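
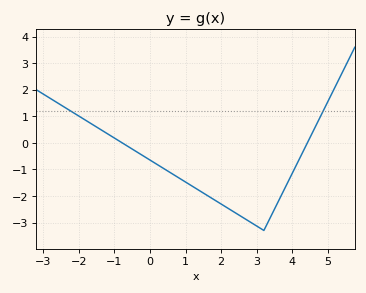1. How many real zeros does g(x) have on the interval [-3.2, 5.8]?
2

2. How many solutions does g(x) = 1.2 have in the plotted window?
2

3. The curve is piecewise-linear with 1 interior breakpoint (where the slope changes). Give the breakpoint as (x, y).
(3.2, -3.3)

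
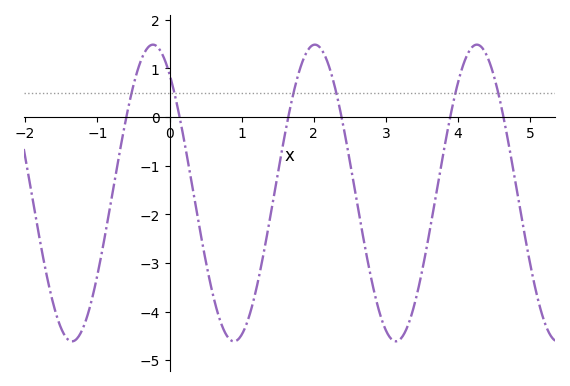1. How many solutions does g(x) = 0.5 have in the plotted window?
6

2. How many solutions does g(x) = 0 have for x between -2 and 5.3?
6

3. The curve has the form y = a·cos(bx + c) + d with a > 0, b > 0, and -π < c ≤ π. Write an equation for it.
y = 3.05cos(2.8x + 0.642) - 1.56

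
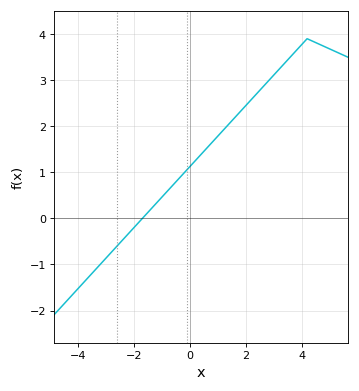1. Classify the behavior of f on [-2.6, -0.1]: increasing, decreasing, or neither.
increasing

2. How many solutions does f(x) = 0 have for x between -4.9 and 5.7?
1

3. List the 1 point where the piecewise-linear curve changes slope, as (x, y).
(4.2, 3.9)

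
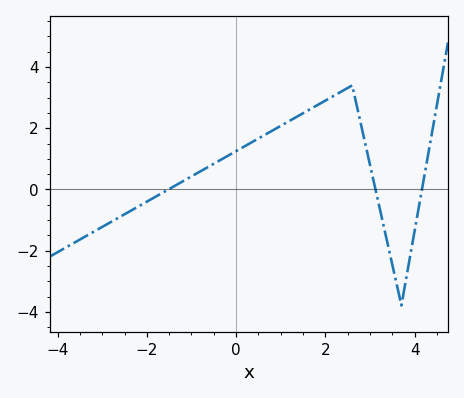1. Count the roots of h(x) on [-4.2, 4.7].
3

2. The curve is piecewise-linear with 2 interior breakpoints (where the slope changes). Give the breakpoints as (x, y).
(2.6, 3.4); (3.7, -3.8)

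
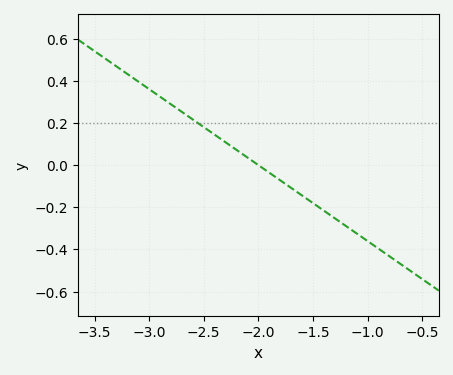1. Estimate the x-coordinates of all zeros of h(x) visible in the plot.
-2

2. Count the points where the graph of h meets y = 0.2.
1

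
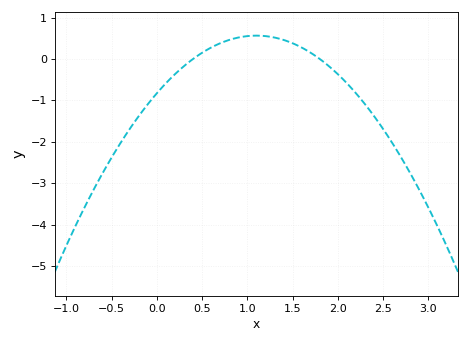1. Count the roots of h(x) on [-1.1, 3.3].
2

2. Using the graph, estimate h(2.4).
-1.4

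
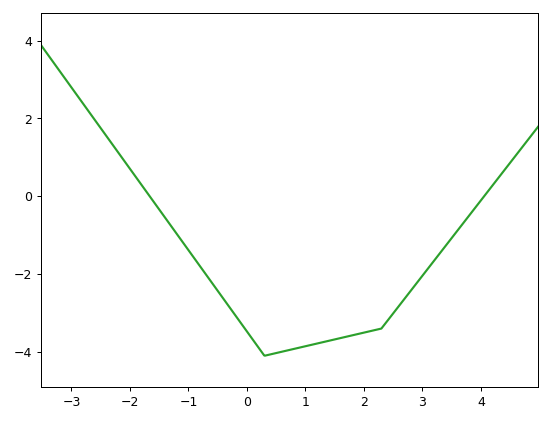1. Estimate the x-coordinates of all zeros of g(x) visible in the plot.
-1.6, 4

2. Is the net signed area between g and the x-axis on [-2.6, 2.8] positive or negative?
negative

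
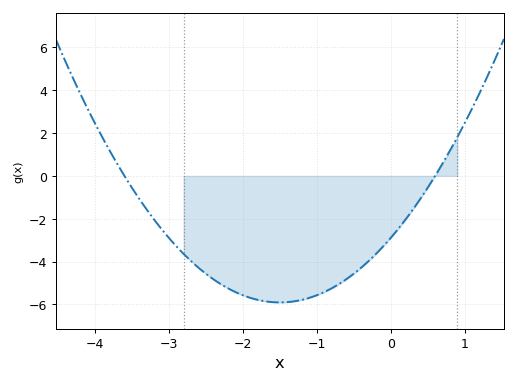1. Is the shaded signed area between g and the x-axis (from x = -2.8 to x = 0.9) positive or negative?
negative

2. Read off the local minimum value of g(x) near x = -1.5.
-6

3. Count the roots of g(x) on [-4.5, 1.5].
2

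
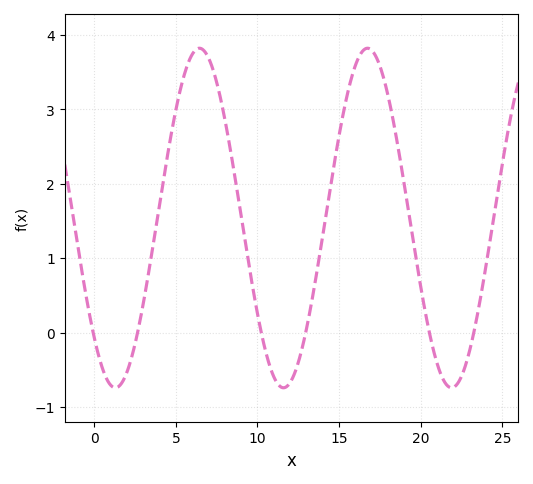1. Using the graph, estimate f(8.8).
1.8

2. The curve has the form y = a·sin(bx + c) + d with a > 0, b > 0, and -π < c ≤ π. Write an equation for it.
y = 2.28sin(0.61x - 2.4) + 1.54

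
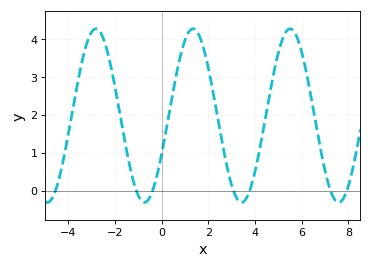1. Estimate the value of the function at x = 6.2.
3.1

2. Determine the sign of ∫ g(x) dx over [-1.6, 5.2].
positive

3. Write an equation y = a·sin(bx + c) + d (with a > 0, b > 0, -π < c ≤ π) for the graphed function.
y = 2.29sin(1.51x - 0.45) + 1.98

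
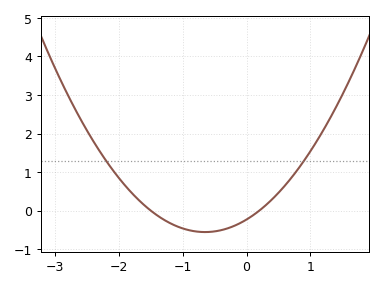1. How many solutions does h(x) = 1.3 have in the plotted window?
2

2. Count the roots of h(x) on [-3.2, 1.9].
2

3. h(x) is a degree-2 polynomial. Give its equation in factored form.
y = 0.77(x + 1.5)(x - 0.2)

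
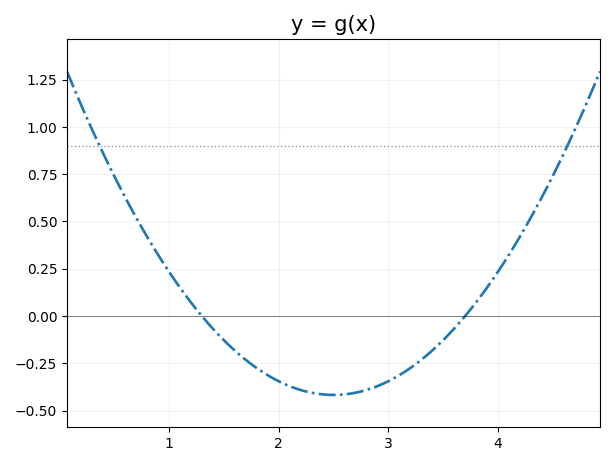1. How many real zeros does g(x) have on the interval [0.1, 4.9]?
2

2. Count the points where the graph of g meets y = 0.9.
2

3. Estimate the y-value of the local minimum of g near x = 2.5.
-0.42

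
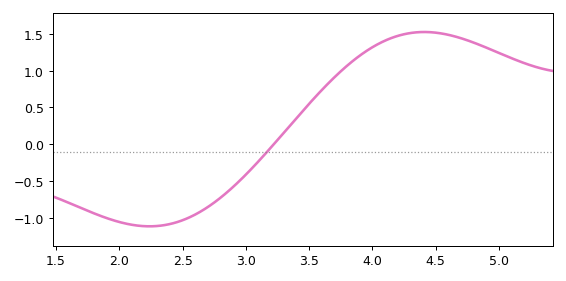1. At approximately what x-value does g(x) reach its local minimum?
2.24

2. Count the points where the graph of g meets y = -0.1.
1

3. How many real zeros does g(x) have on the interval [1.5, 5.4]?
1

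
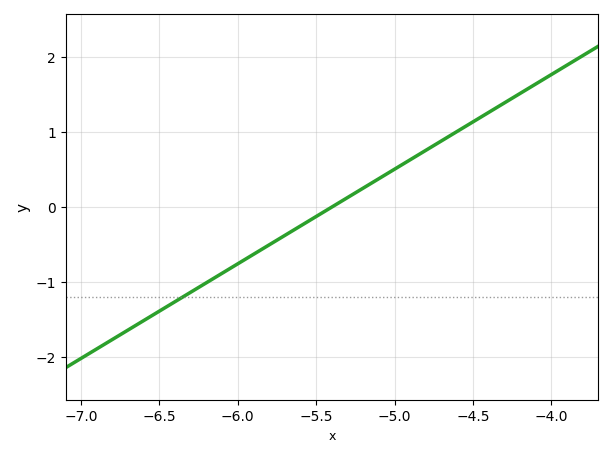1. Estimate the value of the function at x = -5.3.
0.126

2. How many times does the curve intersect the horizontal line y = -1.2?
1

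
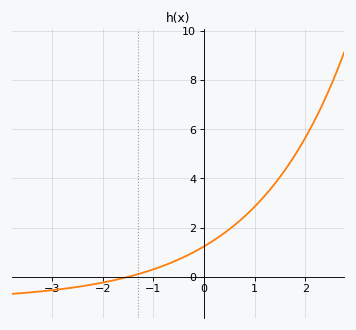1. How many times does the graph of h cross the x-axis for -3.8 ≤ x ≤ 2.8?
1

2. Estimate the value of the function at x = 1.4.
3.79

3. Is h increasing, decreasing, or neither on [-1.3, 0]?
increasing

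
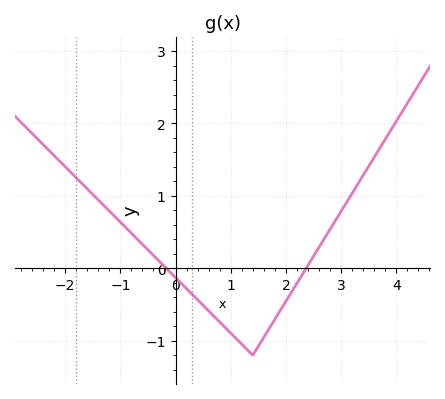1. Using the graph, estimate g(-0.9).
0.562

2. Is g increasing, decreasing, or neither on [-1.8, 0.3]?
decreasing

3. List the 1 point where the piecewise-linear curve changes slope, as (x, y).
(1.4, -1.2)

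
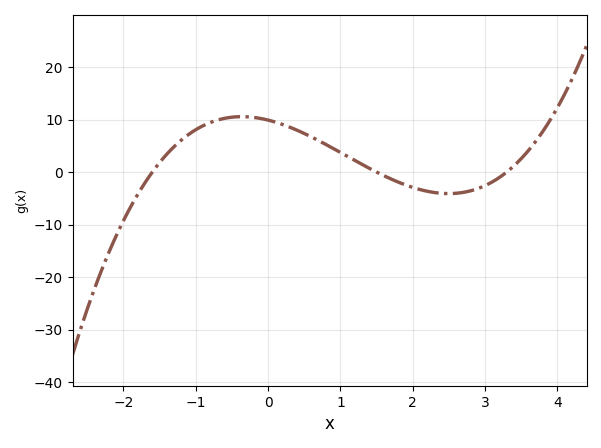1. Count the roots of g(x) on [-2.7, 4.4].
3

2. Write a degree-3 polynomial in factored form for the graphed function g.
y = 1.25(x + 1.6)(x - 1.5)(x - 3.3)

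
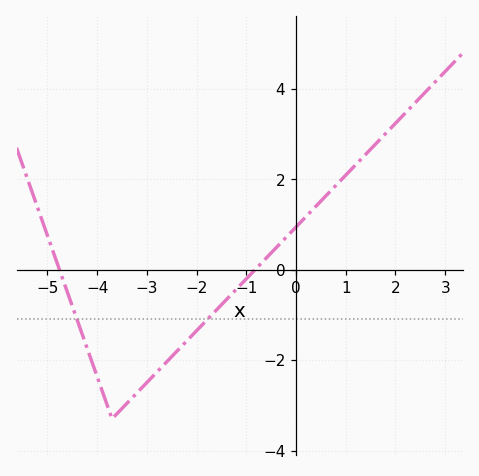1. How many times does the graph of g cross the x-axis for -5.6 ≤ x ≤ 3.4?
2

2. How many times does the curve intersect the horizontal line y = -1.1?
2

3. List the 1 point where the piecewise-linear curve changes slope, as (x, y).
(-3.7, -3.3)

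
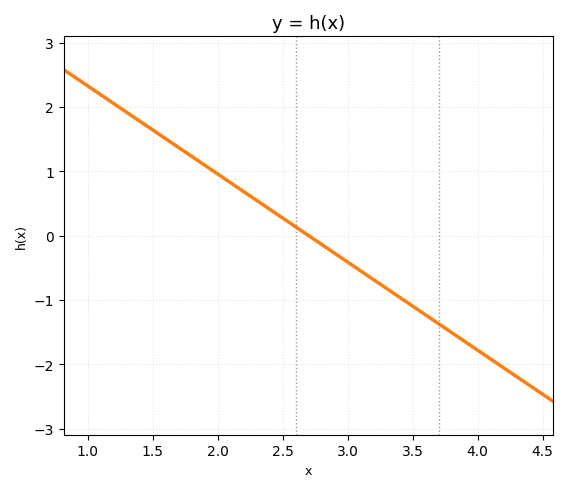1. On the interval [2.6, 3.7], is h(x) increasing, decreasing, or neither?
decreasing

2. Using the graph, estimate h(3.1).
-0.5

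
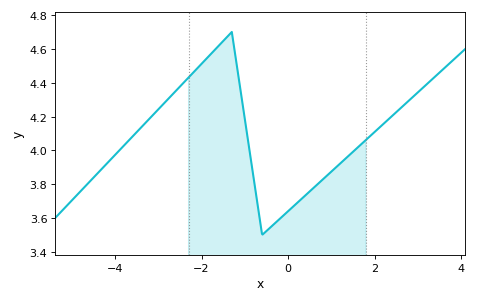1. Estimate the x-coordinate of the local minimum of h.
-0.6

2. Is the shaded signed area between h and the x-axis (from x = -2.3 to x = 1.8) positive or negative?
positive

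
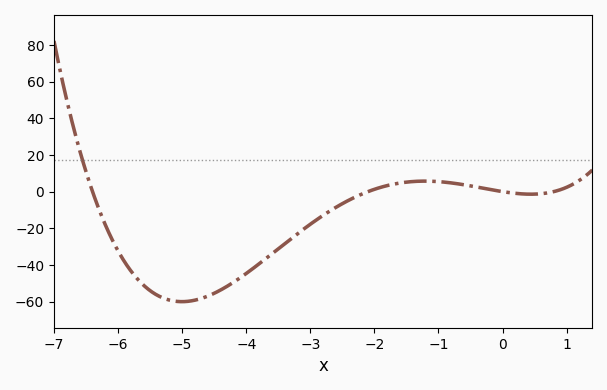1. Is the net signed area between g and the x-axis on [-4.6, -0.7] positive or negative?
negative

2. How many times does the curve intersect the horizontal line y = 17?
1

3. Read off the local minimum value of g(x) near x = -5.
-60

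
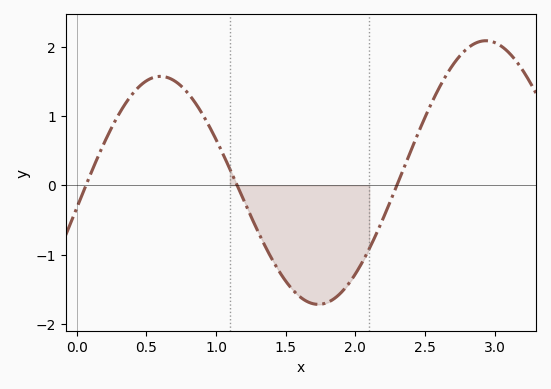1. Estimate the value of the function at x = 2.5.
0.977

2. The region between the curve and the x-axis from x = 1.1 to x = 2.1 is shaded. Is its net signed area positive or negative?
negative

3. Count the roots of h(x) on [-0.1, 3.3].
3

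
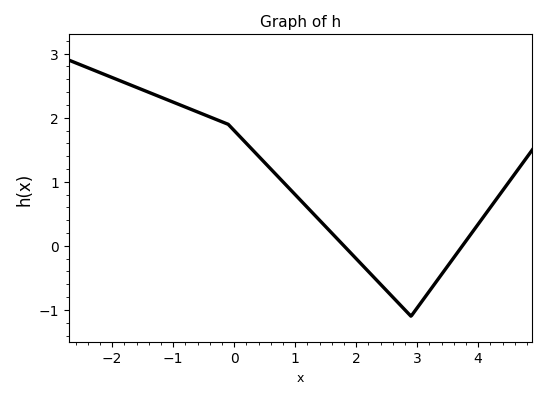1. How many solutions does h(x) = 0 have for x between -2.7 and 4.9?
2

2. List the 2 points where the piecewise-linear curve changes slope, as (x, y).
(-0.1, 1.9); (2.9, -1.1)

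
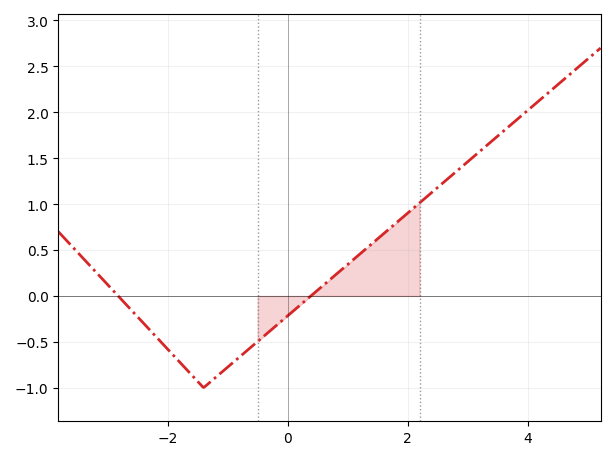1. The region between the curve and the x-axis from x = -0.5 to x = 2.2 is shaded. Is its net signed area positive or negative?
positive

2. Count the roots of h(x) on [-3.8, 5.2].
2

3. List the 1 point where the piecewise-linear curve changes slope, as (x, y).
(-1.4, -1)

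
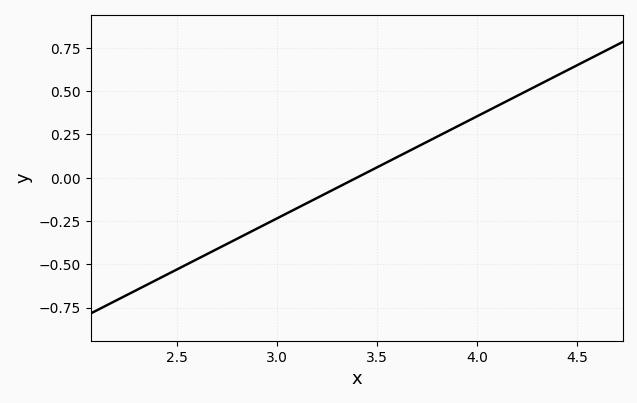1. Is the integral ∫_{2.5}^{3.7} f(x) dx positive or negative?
negative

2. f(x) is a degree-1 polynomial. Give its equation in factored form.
y = 0.59(x - 3.4)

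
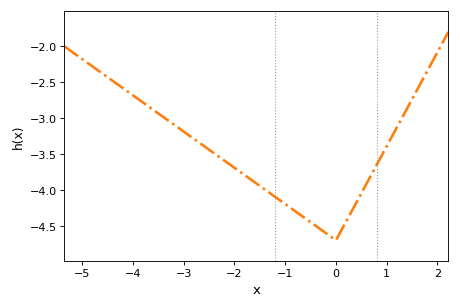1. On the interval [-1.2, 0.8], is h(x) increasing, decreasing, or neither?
neither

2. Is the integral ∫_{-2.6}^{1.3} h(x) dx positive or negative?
negative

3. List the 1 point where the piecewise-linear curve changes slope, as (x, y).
(0, -4.7)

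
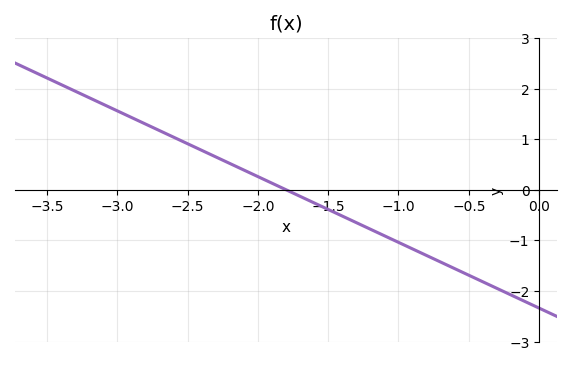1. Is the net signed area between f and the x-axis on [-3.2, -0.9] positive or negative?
positive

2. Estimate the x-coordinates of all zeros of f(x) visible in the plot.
-1.8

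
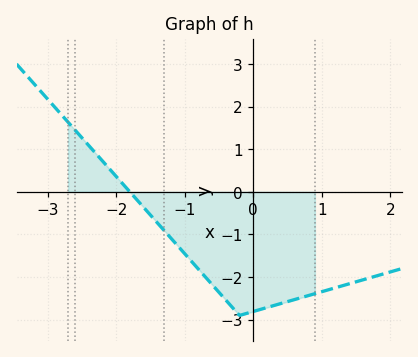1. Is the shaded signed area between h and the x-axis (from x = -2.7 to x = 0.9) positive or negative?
negative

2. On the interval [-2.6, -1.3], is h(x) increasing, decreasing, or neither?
decreasing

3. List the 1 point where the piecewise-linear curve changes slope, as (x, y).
(-0.2, -2.9)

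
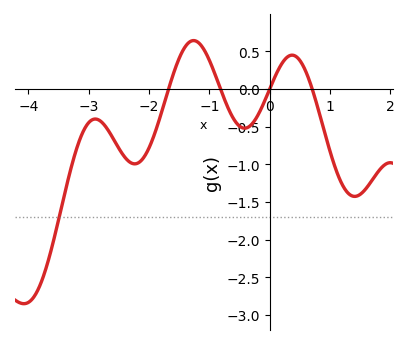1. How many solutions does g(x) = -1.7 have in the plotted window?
1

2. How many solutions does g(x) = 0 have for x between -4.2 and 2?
4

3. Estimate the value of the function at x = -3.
-0.447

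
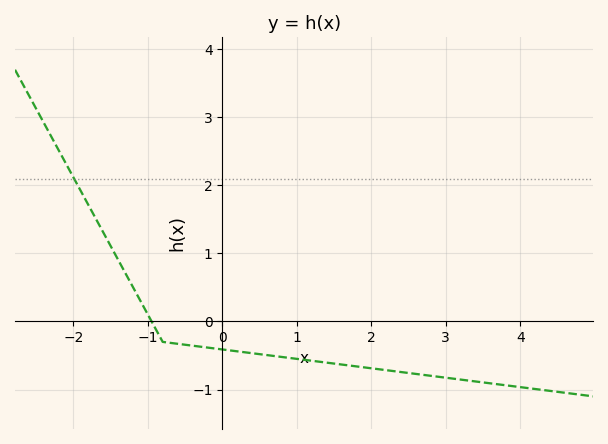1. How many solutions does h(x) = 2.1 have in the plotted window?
1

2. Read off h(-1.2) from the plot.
0.5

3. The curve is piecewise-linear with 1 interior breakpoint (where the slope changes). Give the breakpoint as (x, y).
(-0.8, -0.3)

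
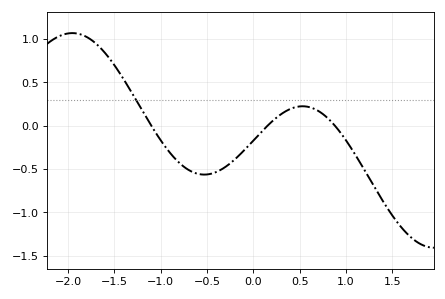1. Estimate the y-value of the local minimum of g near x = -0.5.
-0.55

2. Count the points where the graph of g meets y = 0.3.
1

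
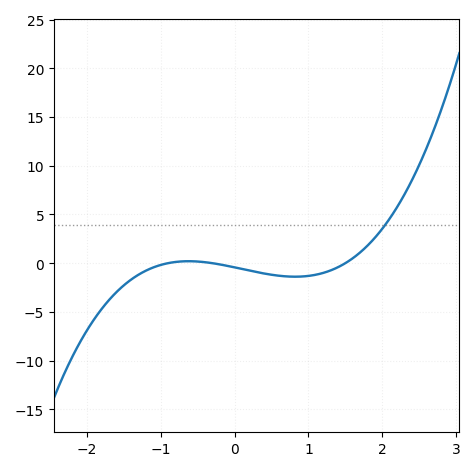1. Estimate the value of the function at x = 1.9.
2.61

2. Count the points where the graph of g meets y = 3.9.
1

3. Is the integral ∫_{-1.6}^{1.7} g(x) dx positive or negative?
negative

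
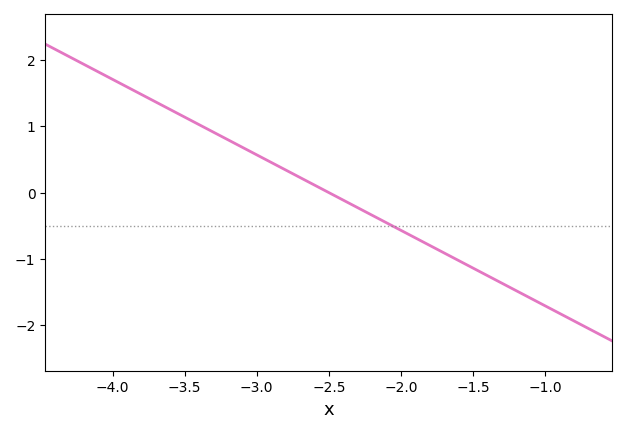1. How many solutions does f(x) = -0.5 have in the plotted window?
1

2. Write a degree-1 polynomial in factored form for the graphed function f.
y = -1.14(x + 2.5)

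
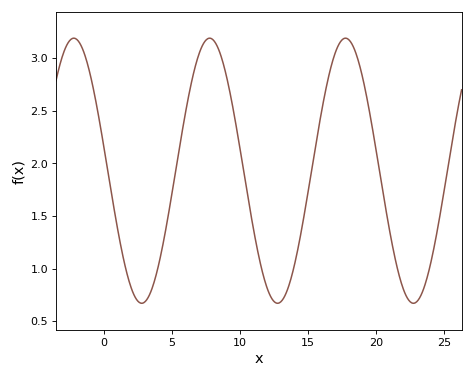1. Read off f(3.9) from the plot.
0.963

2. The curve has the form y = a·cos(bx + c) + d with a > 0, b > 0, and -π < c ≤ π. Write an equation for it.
y = 1.26cos(0.63x + 1.38) + 1.93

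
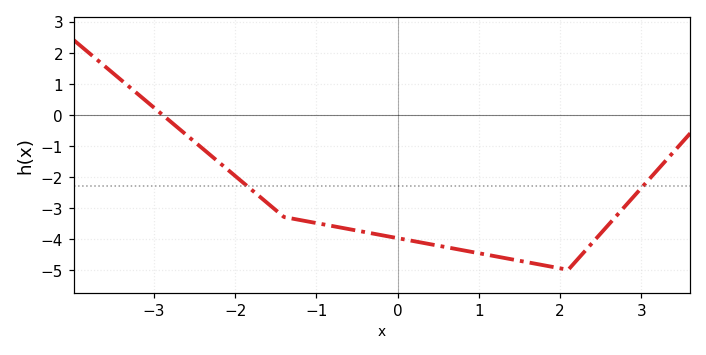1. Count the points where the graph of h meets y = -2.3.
2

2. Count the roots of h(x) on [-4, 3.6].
1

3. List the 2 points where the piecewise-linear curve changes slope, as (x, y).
(-1.4, -3.3); (2.1, -5)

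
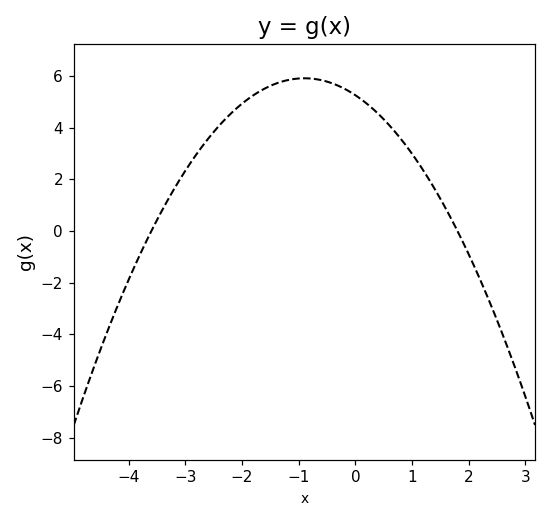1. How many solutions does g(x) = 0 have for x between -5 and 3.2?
2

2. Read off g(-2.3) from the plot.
4.4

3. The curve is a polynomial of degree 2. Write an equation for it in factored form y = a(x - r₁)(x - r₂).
y = -0.81(x + 3.6)(x - 1.8)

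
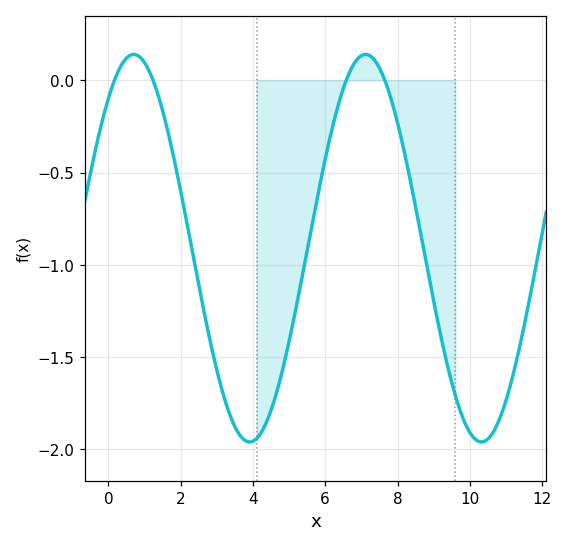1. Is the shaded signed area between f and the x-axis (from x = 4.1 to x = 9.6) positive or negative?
negative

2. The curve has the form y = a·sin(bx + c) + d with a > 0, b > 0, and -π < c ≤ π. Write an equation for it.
y = 1.05sin(0.98x + 0.882) - 0.91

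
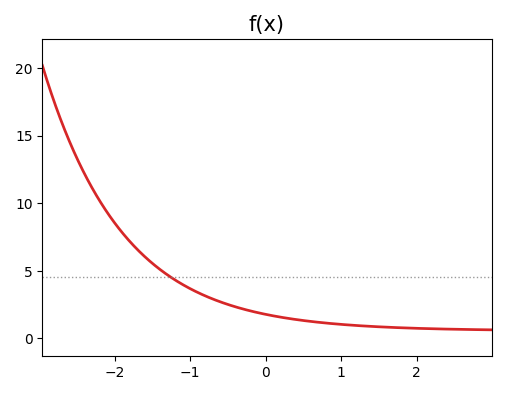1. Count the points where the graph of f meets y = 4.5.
1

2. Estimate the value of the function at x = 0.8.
1.13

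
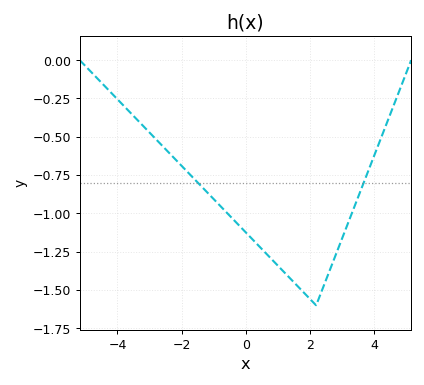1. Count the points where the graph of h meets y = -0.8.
2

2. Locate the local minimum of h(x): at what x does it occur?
2.2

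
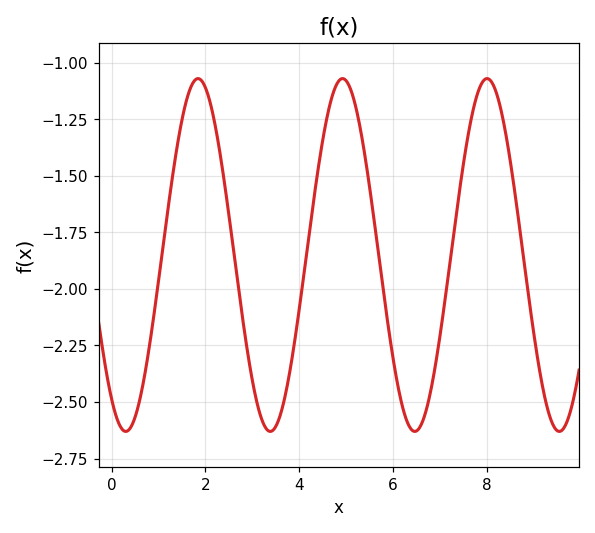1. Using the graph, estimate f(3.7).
-2.47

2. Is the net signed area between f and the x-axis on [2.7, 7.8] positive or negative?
negative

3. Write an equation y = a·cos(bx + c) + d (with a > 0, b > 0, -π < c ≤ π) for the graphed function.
y = 0.78cos(2.04x + 2.52) - 1.85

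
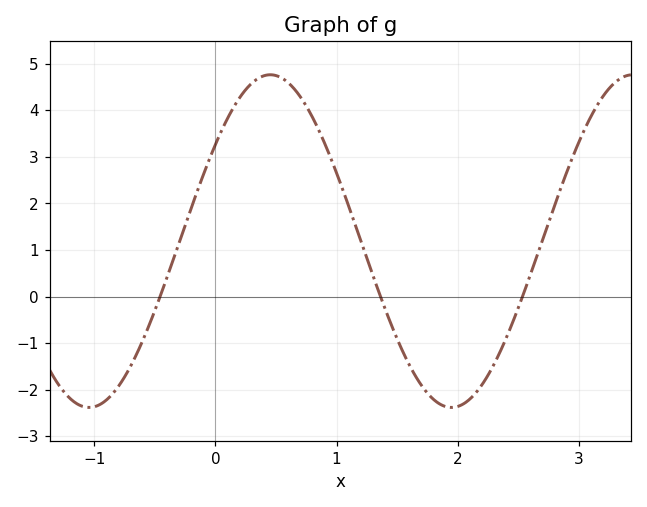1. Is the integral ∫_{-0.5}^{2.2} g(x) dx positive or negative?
positive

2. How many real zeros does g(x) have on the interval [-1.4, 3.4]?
3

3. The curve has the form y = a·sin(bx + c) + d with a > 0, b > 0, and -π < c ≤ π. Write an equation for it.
y = 3.57sin(2.1x + 0.62) + 1.19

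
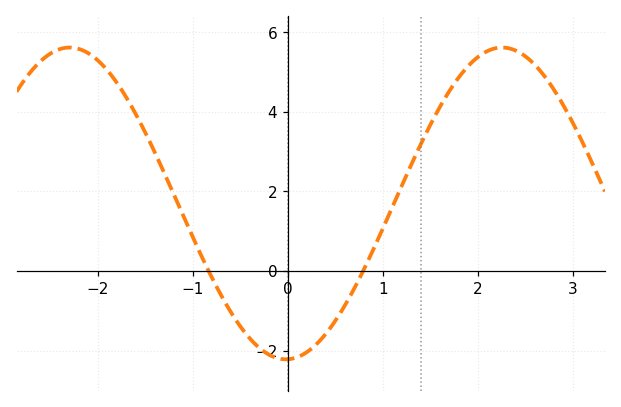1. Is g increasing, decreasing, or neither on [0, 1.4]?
increasing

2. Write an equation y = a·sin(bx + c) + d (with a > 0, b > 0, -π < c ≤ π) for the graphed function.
y = 3.92sin(1.38x - 1.54) + 1.7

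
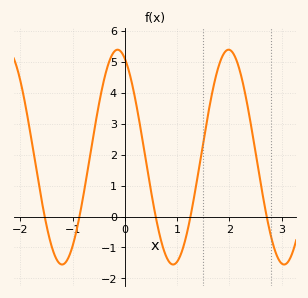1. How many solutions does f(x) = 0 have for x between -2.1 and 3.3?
5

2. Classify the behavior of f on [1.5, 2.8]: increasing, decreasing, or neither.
neither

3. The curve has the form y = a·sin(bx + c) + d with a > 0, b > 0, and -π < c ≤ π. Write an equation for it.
y = 3.47sin(3x + 2) + 1.92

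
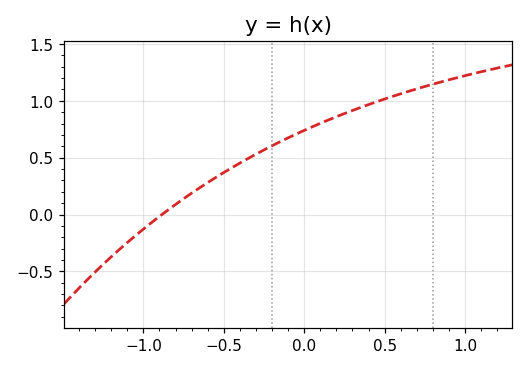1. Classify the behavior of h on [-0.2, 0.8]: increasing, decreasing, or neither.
increasing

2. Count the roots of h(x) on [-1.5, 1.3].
1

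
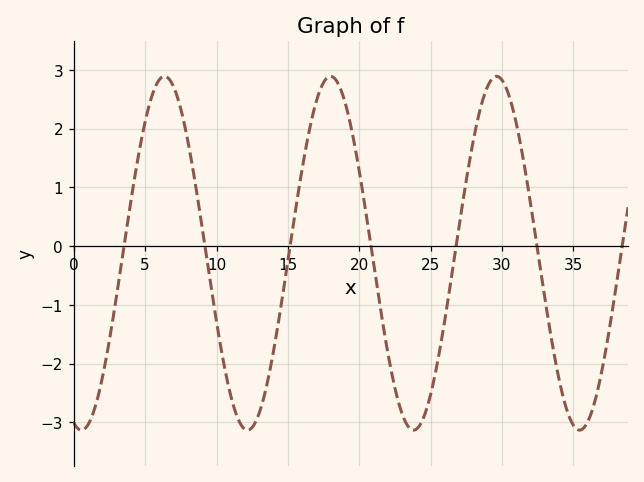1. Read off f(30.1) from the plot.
2.79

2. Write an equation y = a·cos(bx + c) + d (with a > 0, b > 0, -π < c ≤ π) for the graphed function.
y = 3.01cos(0.54x + 2.85) - 0.12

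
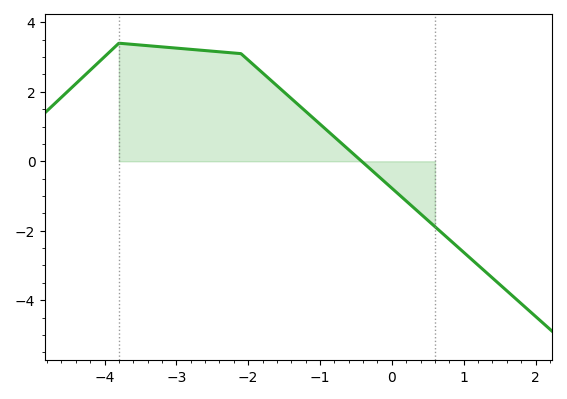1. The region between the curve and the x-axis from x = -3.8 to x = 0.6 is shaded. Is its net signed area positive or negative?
positive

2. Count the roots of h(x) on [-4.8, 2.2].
1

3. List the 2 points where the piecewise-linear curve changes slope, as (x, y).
(-3.8, 3.4); (-2.1, 3.1)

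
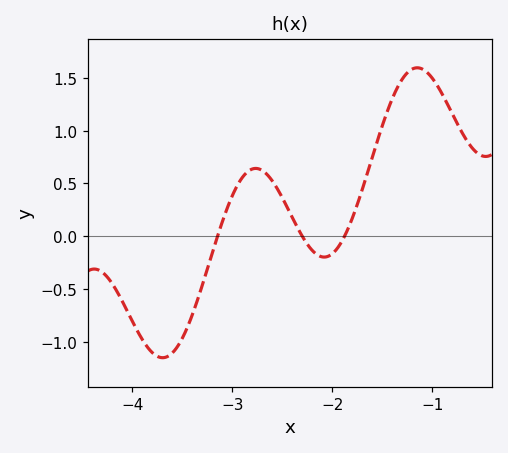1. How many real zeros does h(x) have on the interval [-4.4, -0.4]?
3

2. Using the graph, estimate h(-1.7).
0.442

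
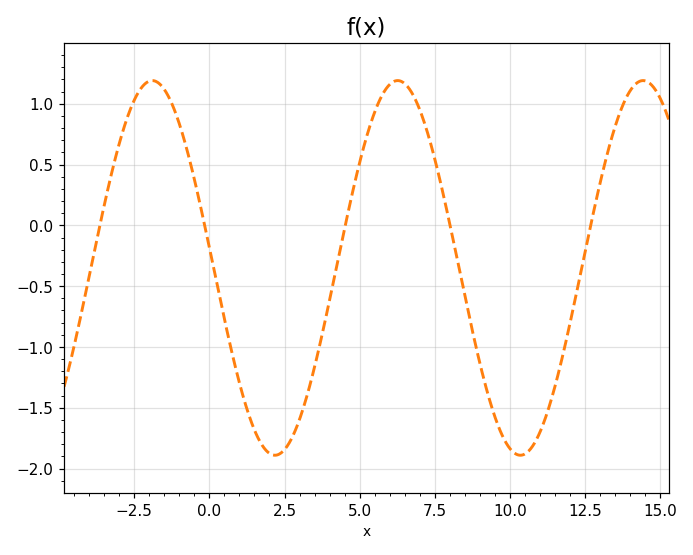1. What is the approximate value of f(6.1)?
1.2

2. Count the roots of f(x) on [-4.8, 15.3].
5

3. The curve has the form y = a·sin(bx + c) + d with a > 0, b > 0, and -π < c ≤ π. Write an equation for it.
y = 1.54sin(0.77x + 3) - 0.35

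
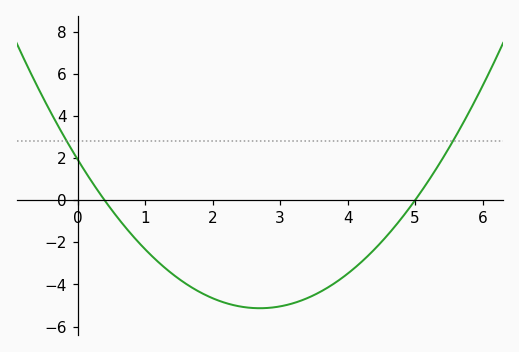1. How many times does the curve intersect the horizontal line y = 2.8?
2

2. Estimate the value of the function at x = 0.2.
1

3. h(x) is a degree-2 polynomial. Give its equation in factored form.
y = 0.97(x - 0.4)(x - 5)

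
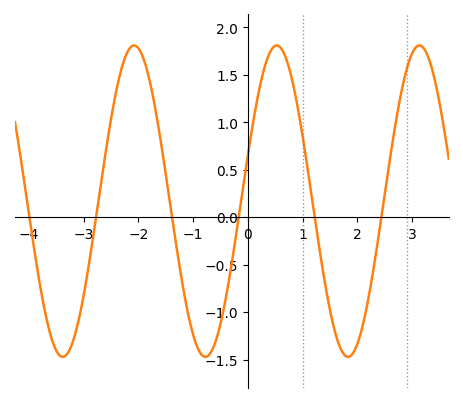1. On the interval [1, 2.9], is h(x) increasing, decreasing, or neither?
neither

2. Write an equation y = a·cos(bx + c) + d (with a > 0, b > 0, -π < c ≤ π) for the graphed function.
y = 1.64cos(2.41x - 1.27) + 0.17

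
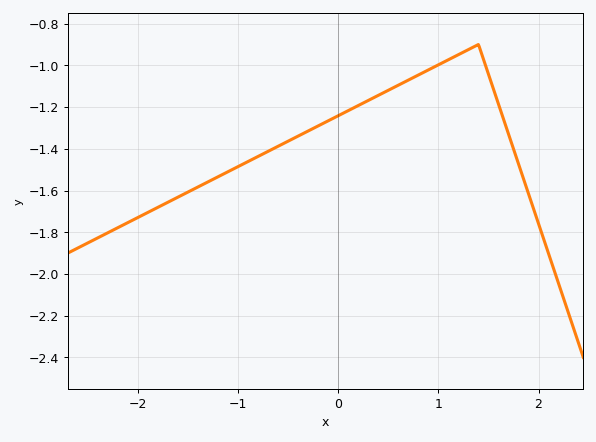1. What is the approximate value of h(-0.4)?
-1.34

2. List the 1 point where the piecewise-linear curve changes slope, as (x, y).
(1.4, -0.9)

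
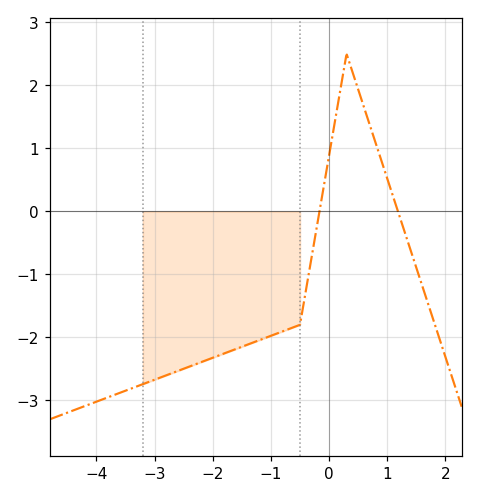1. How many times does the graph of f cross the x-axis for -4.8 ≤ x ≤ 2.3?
2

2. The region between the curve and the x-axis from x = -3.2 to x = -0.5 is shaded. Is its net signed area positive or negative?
negative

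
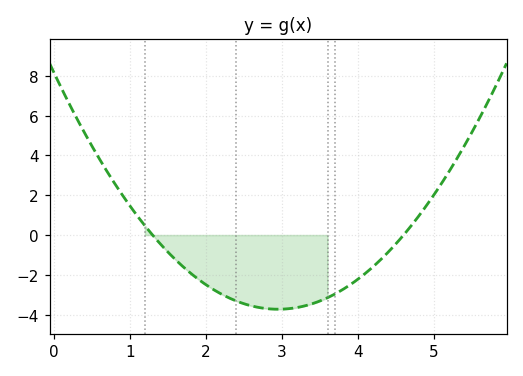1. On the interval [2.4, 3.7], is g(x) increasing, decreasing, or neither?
neither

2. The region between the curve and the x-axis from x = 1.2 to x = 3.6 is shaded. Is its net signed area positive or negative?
negative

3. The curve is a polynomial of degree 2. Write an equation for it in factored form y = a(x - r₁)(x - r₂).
y = 1.37(x - 1.3)(x - 4.6)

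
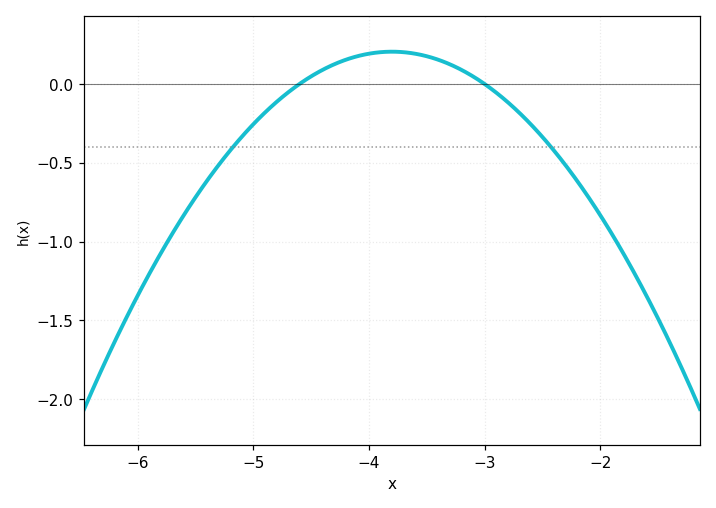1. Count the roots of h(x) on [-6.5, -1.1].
2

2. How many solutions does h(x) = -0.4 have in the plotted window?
2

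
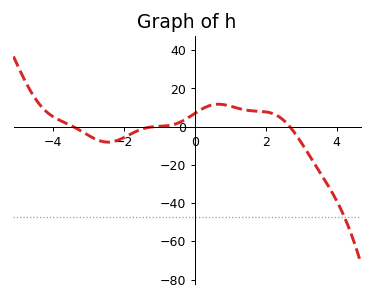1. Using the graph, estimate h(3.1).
-11.2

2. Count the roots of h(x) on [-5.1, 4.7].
3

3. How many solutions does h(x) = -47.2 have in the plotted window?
1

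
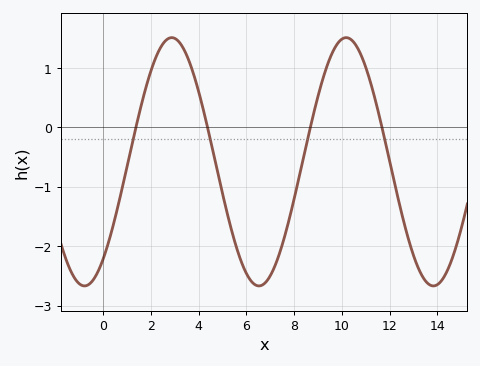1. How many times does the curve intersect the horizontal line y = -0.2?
4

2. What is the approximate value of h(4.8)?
-0.762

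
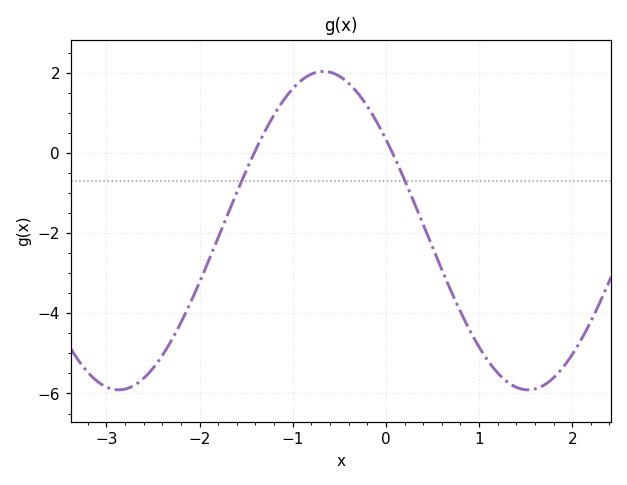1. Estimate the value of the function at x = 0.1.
-0.15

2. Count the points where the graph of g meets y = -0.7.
2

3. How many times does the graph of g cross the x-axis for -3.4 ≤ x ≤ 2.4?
2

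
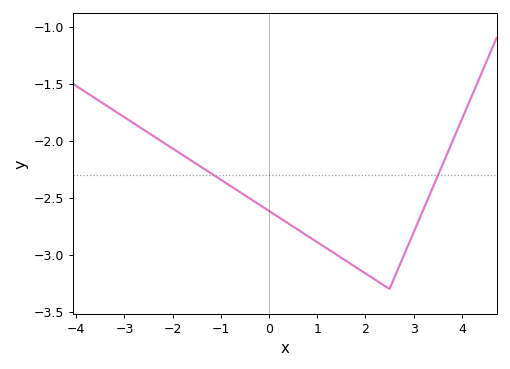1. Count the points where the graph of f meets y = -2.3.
2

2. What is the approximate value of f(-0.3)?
-2.55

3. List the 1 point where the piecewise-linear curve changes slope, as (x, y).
(2.5, -3.3)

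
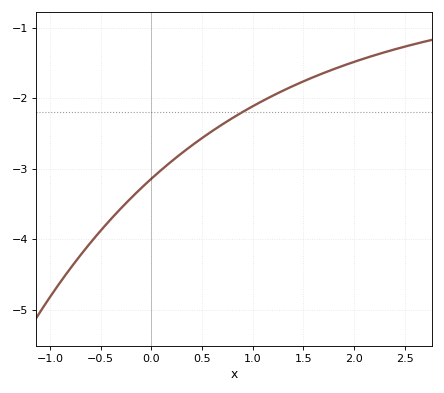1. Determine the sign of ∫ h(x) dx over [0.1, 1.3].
negative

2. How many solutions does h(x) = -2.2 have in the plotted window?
1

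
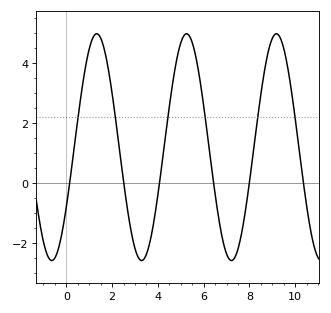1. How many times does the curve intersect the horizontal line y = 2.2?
6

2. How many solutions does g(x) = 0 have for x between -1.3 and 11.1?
6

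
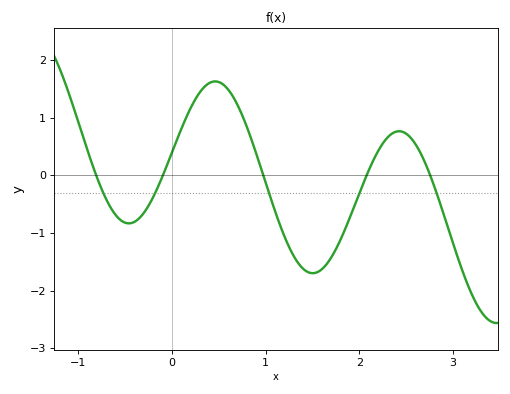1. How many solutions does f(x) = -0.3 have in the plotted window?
5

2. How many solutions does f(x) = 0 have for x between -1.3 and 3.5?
5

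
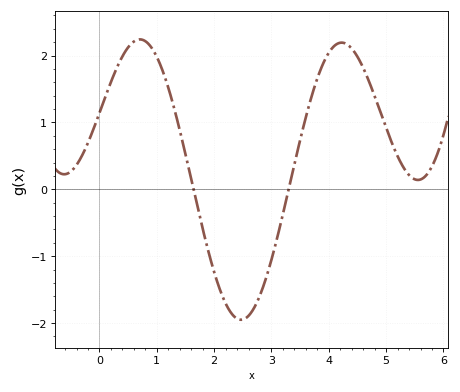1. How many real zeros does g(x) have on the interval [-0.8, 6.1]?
2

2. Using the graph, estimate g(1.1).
1.8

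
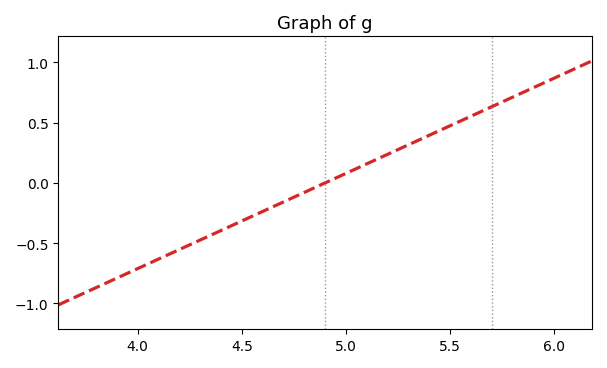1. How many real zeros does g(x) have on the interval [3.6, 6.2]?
1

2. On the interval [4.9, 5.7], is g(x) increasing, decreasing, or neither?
increasing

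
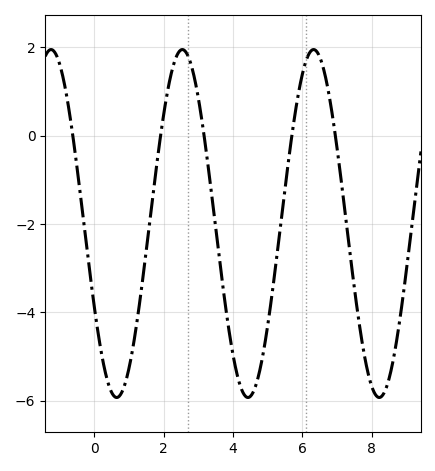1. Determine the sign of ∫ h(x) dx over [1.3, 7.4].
negative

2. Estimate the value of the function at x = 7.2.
-1.6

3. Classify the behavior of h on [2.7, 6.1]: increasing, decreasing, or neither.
neither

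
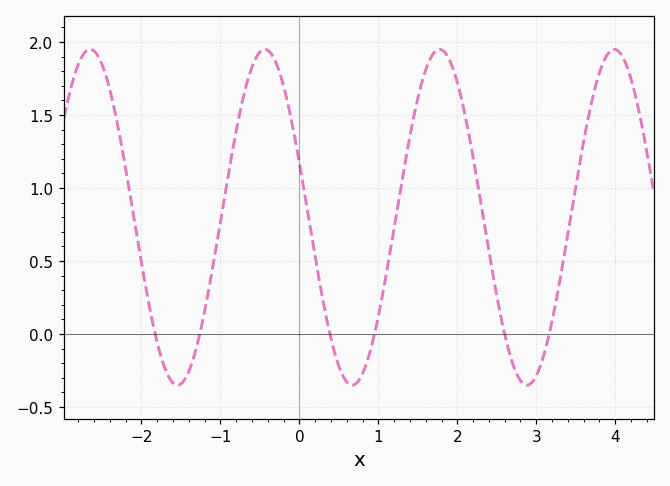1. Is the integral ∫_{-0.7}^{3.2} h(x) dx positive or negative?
positive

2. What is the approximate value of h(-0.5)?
1.93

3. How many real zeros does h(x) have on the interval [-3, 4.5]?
6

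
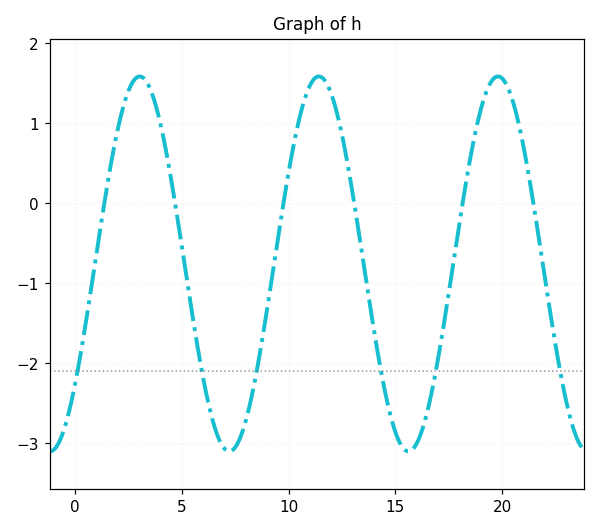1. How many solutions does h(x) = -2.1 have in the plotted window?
6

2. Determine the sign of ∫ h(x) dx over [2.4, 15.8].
negative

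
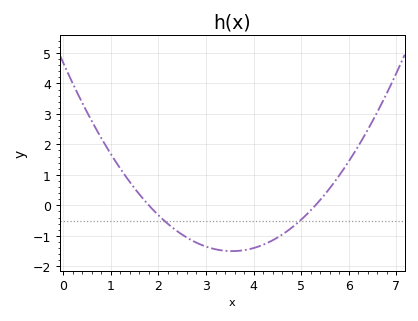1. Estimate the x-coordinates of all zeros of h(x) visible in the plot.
1.8, 5.3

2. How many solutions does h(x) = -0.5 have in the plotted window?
2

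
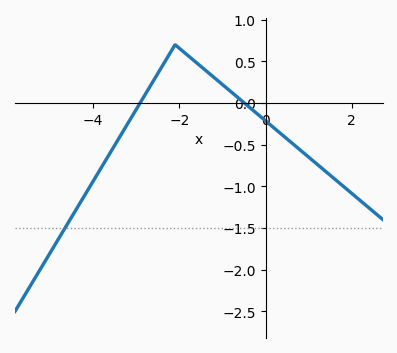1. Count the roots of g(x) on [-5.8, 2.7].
2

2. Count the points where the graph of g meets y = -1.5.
1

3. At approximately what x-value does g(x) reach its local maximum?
-2.2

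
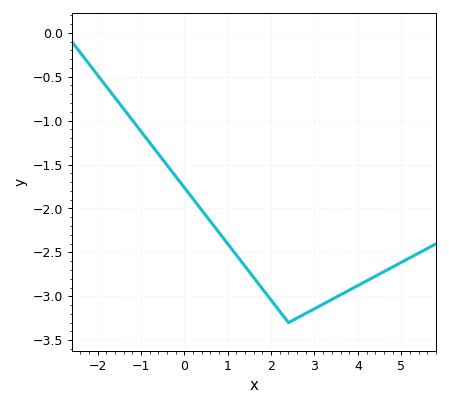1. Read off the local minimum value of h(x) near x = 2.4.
-3.3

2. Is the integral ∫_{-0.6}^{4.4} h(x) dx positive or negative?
negative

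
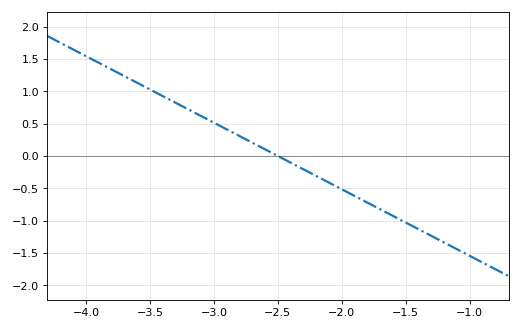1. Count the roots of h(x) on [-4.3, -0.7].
1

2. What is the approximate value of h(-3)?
0.5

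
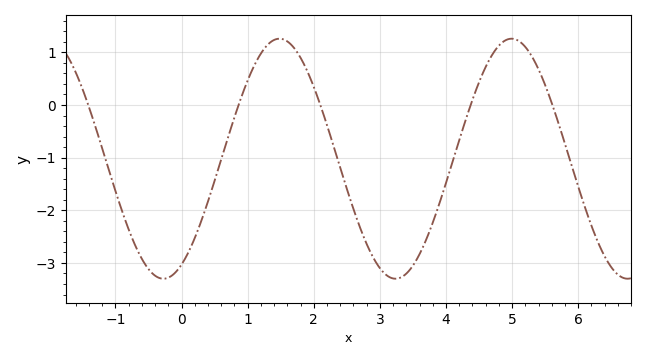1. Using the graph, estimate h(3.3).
-3.3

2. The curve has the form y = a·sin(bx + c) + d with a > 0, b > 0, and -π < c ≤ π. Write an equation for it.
y = 2.28sin(1.8x - 1.1) - 1.02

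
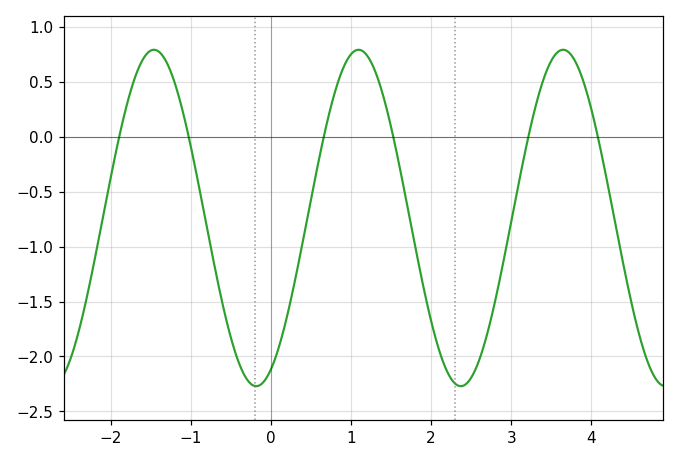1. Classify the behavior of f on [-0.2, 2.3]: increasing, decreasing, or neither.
neither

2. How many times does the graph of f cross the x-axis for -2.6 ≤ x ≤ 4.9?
6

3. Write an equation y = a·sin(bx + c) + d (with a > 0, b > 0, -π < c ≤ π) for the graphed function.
y = 1.53sin(2.46x - 1.12) - 0.74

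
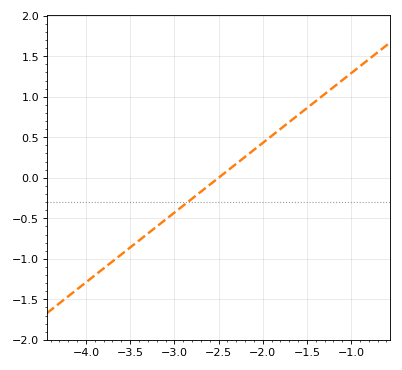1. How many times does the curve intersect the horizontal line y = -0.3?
1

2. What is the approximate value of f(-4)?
-1.29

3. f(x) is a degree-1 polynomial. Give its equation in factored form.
y = 0.86(x + 2.5)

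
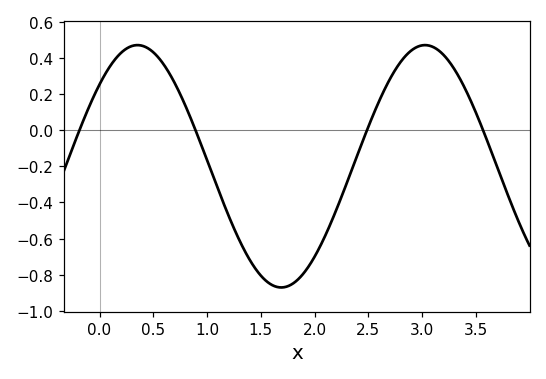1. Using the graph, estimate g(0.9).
-0.012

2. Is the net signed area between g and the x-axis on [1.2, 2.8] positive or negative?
negative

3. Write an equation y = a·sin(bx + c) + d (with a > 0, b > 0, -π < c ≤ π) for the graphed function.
y = 0.67sin(2.35x + 0.742) - 0.2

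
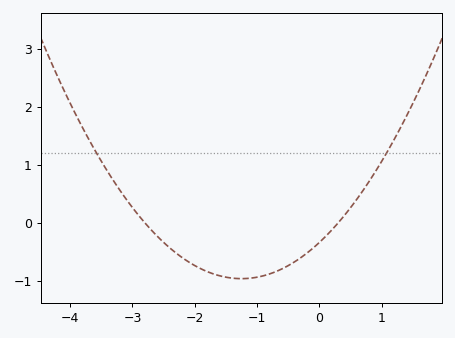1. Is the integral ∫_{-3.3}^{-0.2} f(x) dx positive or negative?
negative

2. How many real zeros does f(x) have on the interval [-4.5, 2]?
2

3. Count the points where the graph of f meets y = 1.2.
2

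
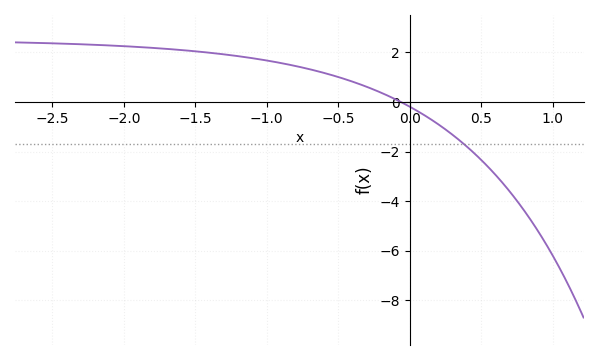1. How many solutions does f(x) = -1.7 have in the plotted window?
1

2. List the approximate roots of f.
-0.062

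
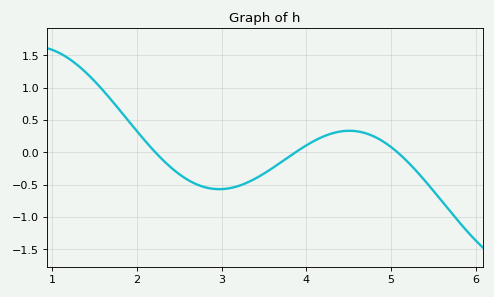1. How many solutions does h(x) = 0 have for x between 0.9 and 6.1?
3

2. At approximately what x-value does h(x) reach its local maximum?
4.51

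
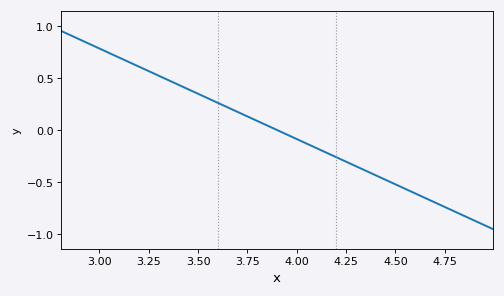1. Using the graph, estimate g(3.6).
0.261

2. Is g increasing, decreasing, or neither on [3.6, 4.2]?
decreasing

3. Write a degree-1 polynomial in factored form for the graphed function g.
y = -0.87(x - 3.9)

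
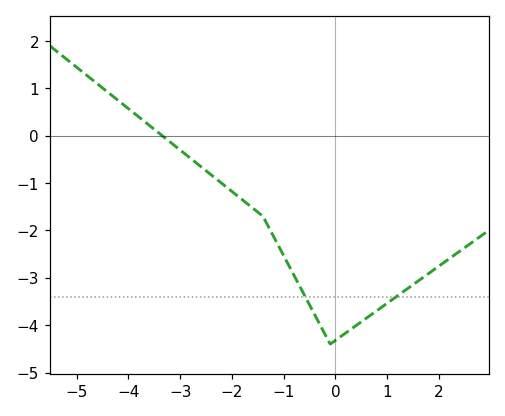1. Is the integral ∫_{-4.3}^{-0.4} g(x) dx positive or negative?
negative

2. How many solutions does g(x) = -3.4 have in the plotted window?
2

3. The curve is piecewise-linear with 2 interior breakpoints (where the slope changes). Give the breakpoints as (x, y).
(-1.4, -1.7); (-0.1, -4.4)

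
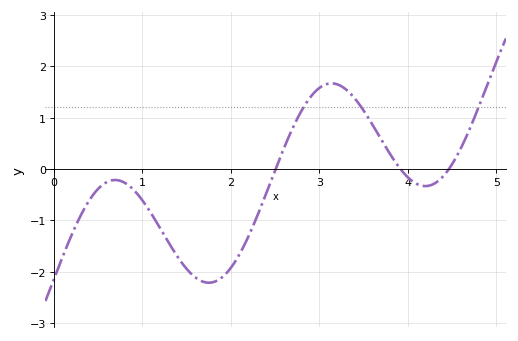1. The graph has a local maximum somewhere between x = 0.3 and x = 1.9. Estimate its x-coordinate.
0.7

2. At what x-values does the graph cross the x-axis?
2.5, 3.9, 4.5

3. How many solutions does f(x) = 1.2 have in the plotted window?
3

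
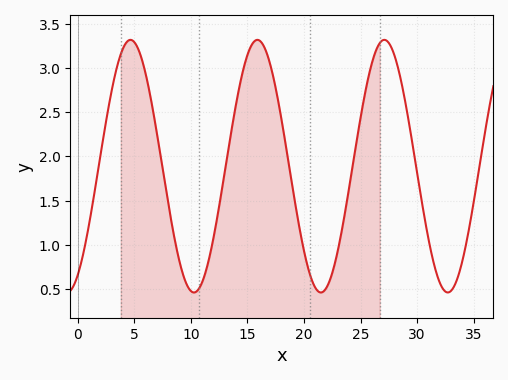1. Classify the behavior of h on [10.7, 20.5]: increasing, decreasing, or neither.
neither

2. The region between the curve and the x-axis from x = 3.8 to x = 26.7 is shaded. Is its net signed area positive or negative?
positive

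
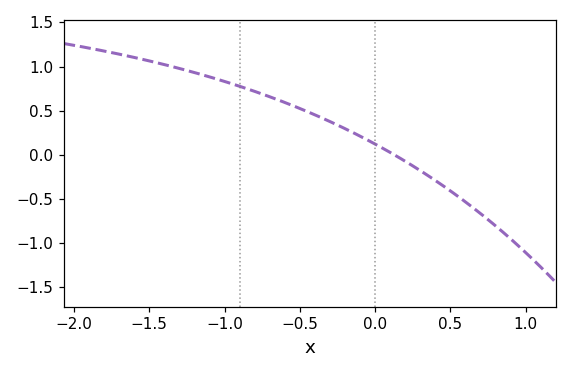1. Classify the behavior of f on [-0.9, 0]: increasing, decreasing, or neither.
decreasing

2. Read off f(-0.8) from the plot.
0.718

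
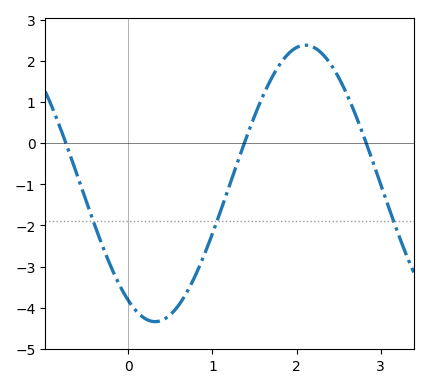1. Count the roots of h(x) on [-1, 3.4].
3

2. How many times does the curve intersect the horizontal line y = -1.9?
3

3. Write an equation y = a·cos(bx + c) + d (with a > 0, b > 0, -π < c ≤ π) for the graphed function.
y = 3.36cos(1.76x + 2.58) - 0.98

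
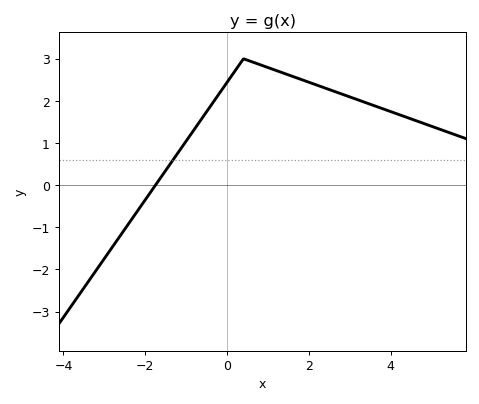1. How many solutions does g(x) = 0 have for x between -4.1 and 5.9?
1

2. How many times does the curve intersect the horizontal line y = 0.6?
1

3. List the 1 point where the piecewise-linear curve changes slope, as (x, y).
(0.4, 3)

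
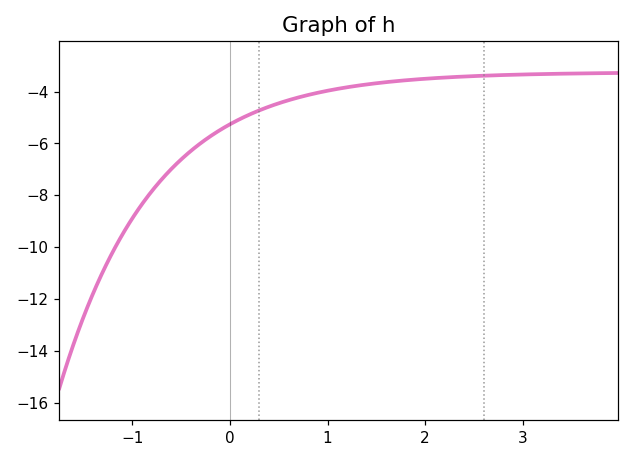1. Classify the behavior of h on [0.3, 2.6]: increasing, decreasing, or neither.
increasing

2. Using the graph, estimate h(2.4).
-3.42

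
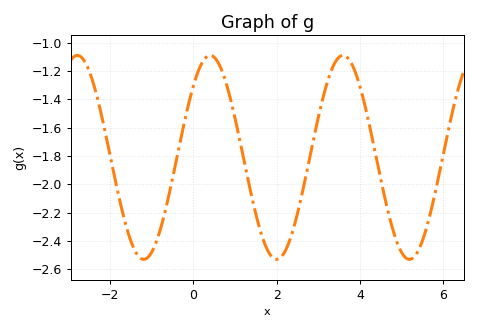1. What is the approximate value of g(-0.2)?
-1.54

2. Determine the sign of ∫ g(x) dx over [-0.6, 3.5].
negative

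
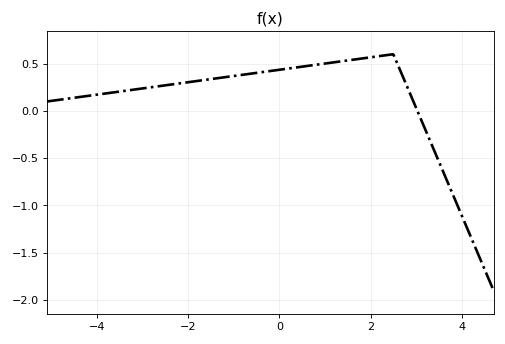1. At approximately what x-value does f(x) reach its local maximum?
2.5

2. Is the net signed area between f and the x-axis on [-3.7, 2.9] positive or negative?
positive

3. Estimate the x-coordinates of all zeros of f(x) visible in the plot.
3.03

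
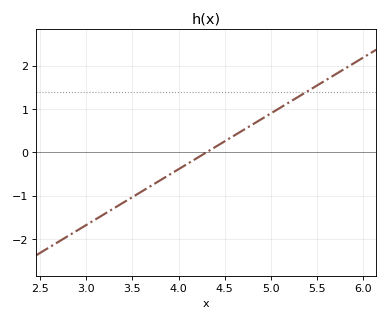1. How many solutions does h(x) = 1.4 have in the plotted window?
1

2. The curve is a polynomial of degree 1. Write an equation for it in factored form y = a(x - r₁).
y = 1.29(x - 4.3)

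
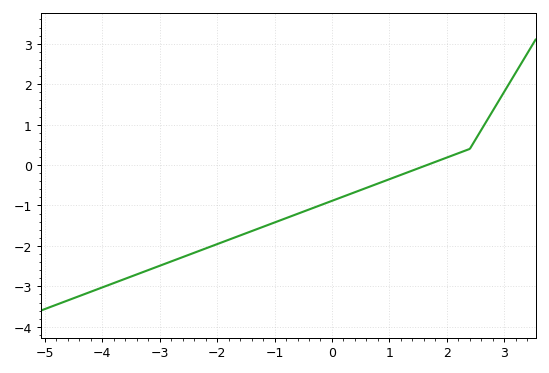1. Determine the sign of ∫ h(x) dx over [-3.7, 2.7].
negative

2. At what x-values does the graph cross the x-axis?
1.65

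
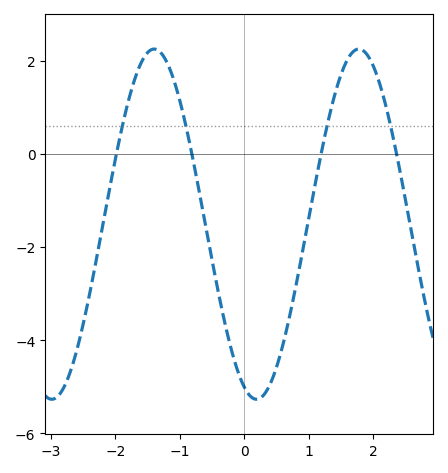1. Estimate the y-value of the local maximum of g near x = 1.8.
2.2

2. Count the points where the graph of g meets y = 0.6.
4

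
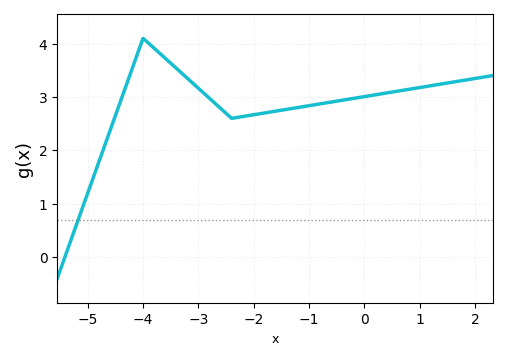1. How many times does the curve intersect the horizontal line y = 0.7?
1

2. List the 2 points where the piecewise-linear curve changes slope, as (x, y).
(-4, 4.1); (-2.4, 2.6)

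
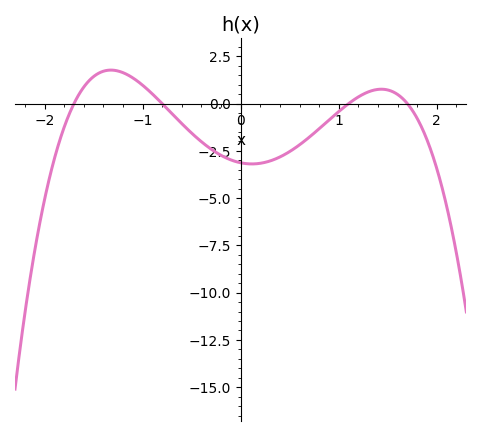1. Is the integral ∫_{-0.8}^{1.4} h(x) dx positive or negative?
negative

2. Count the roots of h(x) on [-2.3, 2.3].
4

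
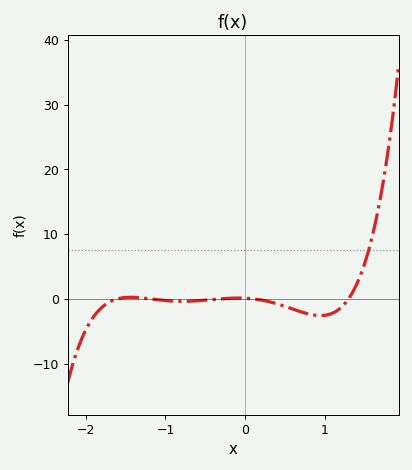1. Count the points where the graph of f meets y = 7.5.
1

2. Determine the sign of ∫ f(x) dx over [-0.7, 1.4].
negative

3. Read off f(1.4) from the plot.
2.19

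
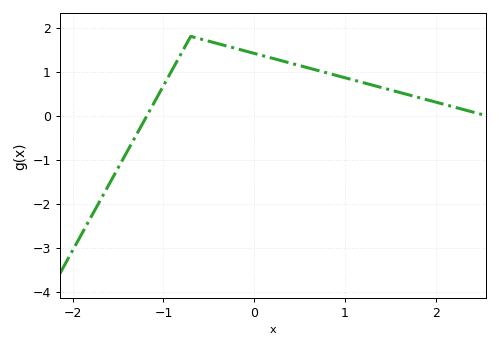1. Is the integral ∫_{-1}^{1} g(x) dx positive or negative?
positive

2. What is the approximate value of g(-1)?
0.678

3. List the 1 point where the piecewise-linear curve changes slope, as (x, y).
(-0.7, 1.8)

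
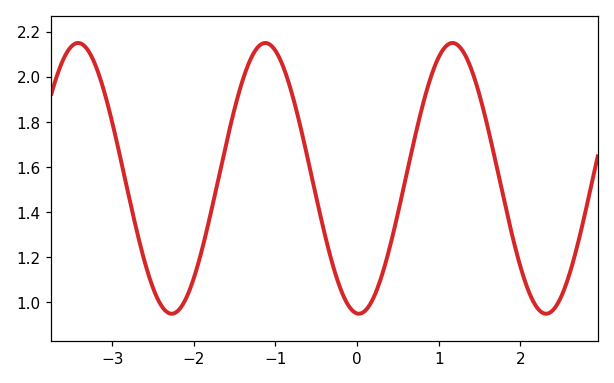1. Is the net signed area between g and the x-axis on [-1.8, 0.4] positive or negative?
positive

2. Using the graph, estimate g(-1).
2.12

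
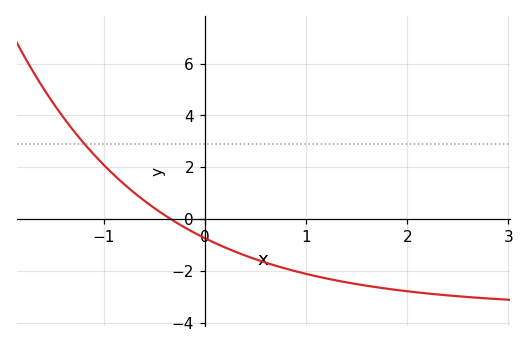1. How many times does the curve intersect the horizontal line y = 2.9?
1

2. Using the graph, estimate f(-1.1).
2.6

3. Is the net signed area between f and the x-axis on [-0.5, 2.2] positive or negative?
negative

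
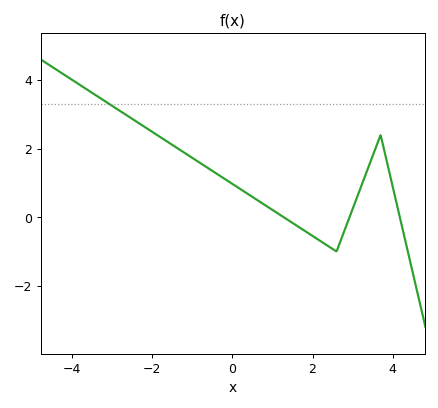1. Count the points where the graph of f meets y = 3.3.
1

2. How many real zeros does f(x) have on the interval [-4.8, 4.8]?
3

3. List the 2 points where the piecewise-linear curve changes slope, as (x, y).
(2.6, -1); (3.7, 2.4)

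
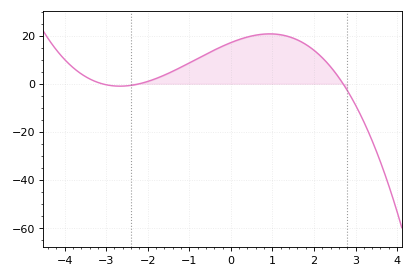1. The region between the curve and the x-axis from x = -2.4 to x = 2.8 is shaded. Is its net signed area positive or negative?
positive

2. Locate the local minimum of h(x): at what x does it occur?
-2.67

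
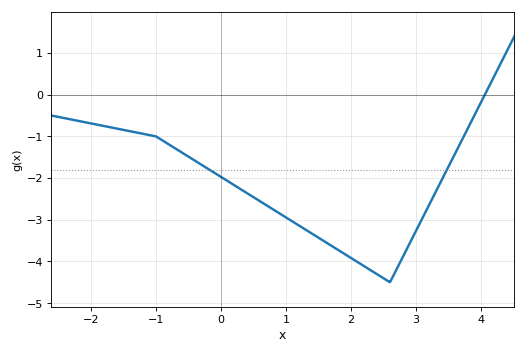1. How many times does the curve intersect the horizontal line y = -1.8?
2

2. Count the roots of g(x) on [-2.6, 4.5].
1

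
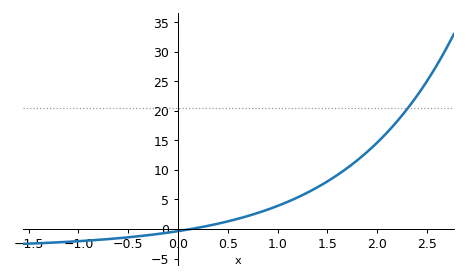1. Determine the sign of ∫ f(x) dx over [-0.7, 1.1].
positive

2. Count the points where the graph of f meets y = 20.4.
1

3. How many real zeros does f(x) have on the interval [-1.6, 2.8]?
1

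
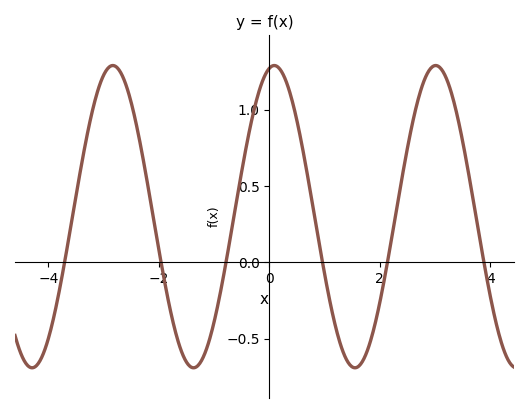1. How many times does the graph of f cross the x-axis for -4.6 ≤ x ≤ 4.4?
6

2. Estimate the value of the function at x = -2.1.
0.3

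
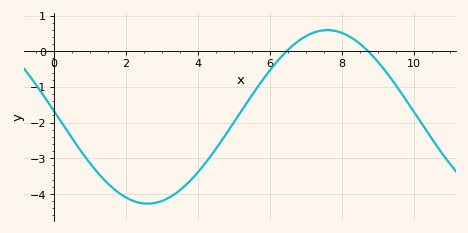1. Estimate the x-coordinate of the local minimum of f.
2.6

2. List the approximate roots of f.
6.4, 8.8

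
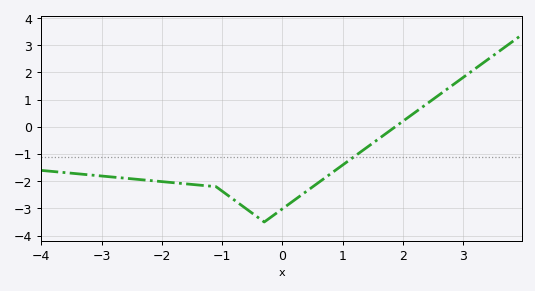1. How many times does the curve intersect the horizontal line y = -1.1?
1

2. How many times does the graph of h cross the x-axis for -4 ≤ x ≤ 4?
1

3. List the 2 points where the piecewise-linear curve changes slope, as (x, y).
(-1.1, -2.2); (-0.3, -3.5)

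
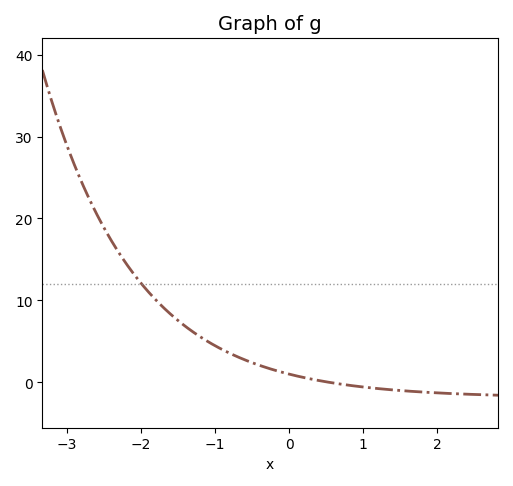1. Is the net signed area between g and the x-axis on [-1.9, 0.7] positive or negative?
positive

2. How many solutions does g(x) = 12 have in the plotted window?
1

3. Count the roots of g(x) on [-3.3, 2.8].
1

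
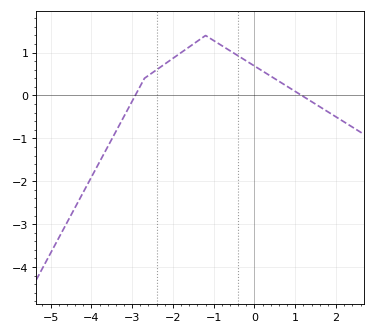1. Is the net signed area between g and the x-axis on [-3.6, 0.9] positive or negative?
positive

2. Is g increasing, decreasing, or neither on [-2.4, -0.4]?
neither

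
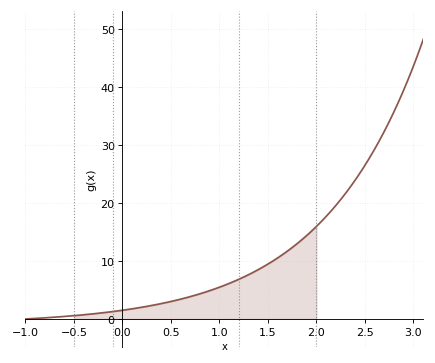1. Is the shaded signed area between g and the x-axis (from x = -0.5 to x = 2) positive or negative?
positive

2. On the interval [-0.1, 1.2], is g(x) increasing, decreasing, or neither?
increasing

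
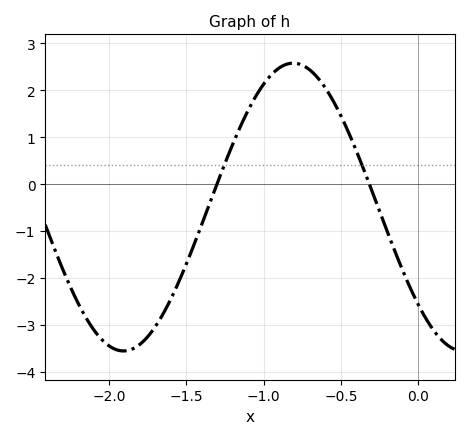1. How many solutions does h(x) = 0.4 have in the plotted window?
2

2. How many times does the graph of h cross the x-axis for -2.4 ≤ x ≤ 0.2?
2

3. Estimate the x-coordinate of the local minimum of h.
-1.91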